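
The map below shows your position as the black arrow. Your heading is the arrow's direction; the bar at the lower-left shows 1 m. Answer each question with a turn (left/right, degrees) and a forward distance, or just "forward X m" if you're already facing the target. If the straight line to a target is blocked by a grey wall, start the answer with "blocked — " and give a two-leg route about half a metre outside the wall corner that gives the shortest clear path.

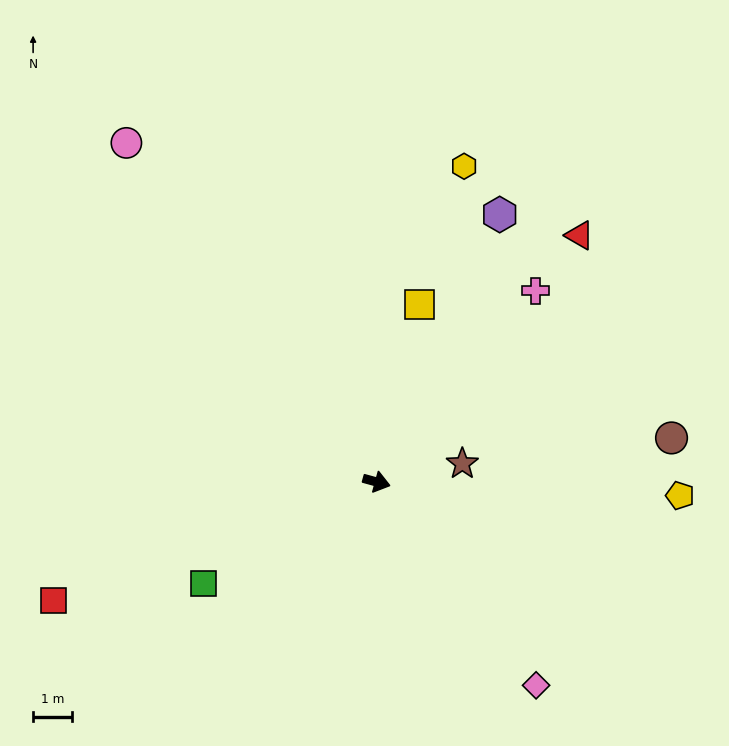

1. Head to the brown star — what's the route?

turn left 27°, forward 2.2 m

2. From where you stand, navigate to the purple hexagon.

turn left 81°, forward 7.5 m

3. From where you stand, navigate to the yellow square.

turn left 92°, forward 4.7 m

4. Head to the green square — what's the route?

turn right 134°, forward 5.2 m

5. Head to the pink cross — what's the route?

turn left 66°, forward 6.4 m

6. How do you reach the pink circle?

turn left 142°, forward 10.8 m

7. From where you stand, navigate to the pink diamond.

turn right 37°, forward 6.6 m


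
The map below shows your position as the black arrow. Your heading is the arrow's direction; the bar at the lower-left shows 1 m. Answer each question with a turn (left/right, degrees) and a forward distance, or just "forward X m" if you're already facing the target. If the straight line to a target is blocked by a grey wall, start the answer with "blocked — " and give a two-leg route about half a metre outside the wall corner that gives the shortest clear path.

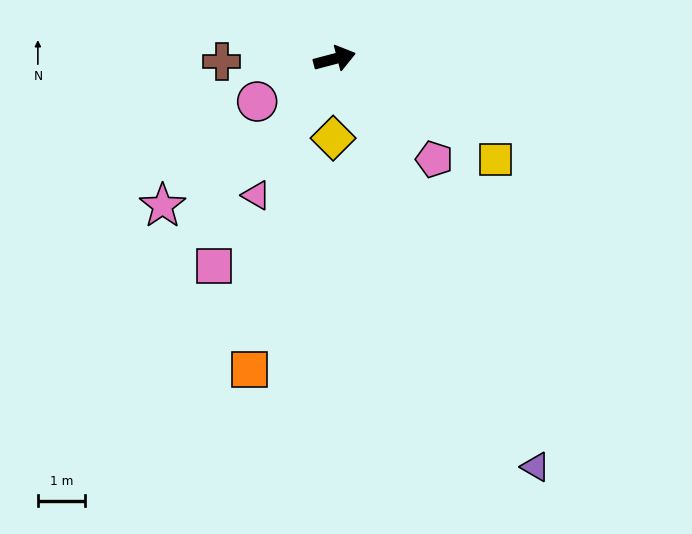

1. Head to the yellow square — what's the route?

turn right 47°, forward 4.0 m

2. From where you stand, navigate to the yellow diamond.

turn right 106°, forward 1.7 m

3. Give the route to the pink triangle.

turn right 135°, forward 3.4 m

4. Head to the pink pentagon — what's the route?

turn right 60°, forward 3.0 m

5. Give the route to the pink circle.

turn right 166°, forward 1.9 m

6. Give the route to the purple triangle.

turn right 79°, forward 9.7 m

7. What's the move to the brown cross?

turn left 167°, forward 2.4 m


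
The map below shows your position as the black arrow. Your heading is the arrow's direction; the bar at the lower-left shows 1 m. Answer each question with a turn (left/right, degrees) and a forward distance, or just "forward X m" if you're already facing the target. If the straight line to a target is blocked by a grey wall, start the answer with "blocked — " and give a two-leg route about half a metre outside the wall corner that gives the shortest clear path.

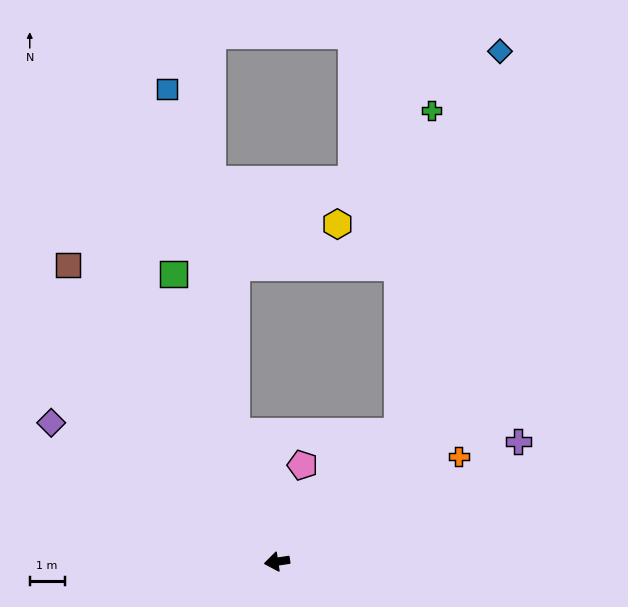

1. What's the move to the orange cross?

turn right 158°, forward 6.0 m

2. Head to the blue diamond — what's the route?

blocked — turn right 142°, forward 5.1 m, then turn left 28°, forward 11.3 m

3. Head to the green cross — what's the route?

blocked — turn right 142°, forward 5.1 m, then turn left 38°, forward 9.3 m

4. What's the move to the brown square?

turn right 63°, forward 10.4 m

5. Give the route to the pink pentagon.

turn right 113°, forward 2.9 m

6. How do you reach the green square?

turn right 79°, forward 8.8 m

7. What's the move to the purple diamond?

turn right 40°, forward 7.6 m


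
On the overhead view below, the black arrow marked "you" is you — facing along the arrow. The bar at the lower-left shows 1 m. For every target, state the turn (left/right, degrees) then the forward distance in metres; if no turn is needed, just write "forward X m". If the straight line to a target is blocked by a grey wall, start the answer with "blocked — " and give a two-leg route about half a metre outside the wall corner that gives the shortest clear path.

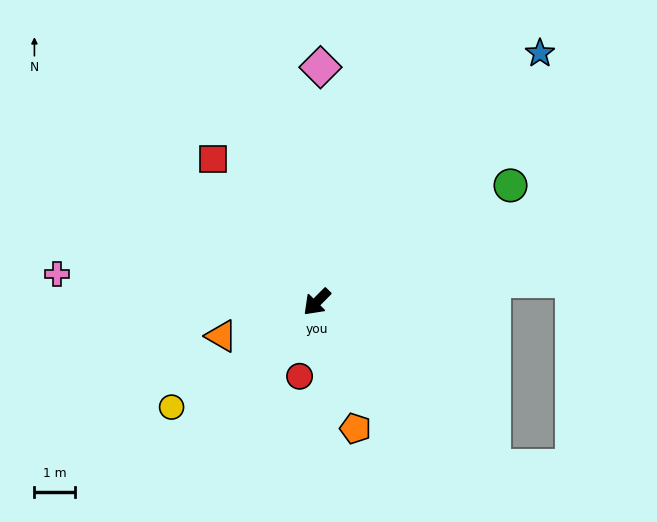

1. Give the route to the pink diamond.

turn right 136°, forward 5.7 m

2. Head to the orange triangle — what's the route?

turn right 26°, forward 2.5 m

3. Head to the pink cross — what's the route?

turn right 51°, forward 6.4 m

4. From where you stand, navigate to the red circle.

turn left 32°, forward 1.9 m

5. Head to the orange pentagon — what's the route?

turn left 62°, forward 3.2 m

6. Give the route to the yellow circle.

turn right 9°, forward 4.4 m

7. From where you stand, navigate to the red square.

turn right 99°, forward 4.3 m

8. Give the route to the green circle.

turn left 166°, forward 5.5 m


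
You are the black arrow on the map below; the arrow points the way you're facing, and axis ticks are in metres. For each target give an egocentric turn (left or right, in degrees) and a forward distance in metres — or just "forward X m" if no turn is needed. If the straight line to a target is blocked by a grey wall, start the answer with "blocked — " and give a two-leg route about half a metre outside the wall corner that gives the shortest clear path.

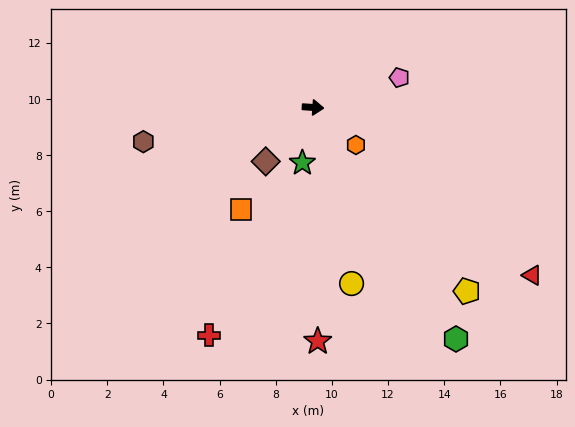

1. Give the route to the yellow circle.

turn right 74°, forward 6.4 m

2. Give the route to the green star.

turn right 97°, forward 2.0 m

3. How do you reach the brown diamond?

turn right 127°, forward 2.6 m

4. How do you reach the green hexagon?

turn right 55°, forward 9.7 m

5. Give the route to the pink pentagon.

turn left 23°, forward 3.3 m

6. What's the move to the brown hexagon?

turn right 165°, forward 6.2 m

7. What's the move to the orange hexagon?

turn right 37°, forward 2.0 m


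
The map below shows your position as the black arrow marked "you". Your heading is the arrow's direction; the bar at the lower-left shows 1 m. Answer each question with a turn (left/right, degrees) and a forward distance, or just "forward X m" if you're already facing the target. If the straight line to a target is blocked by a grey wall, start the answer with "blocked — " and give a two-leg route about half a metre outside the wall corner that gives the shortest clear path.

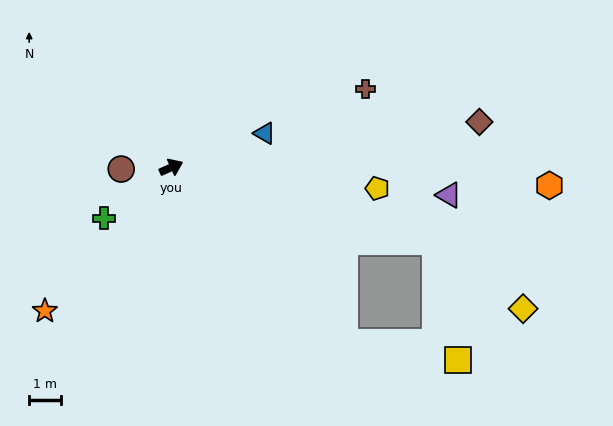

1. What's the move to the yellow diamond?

blocked — turn right 40°, forward 8.6 m, then turn right 22°, forward 3.5 m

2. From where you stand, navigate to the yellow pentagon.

turn right 30°, forward 6.5 m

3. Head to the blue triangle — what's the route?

turn right 4°, forward 3.1 m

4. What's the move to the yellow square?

blocked — turn right 70°, forward 7.7 m, then turn left 37°, forward 3.6 m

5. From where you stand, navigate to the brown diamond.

turn right 16°, forward 9.7 m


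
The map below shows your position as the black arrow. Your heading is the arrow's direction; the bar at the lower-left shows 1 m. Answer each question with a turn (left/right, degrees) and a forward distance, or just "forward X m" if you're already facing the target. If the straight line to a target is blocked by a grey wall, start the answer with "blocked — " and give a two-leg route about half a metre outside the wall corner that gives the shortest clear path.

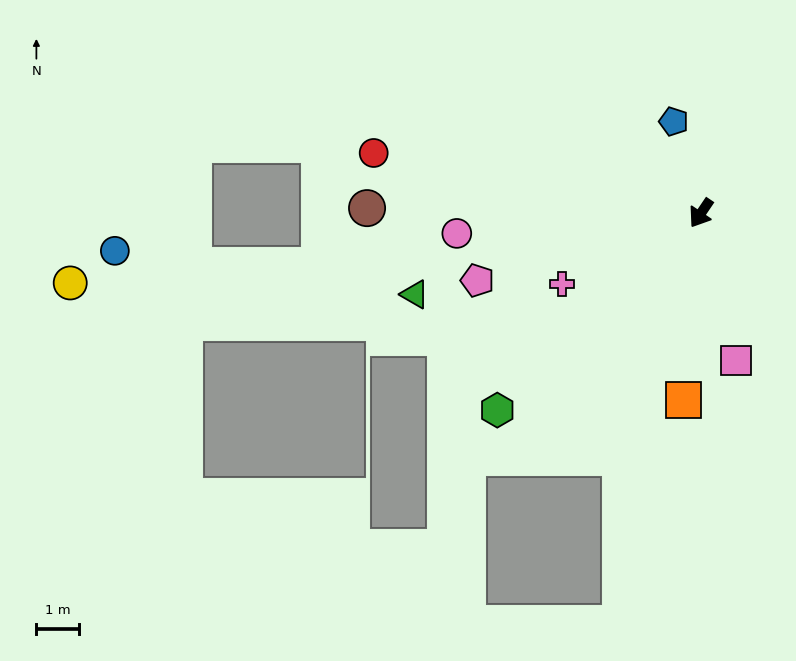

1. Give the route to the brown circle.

turn right 57°, forward 7.8 m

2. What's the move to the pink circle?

turn right 51°, forward 5.7 m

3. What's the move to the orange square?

turn left 29°, forward 4.4 m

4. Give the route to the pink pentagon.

turn right 39°, forward 5.4 m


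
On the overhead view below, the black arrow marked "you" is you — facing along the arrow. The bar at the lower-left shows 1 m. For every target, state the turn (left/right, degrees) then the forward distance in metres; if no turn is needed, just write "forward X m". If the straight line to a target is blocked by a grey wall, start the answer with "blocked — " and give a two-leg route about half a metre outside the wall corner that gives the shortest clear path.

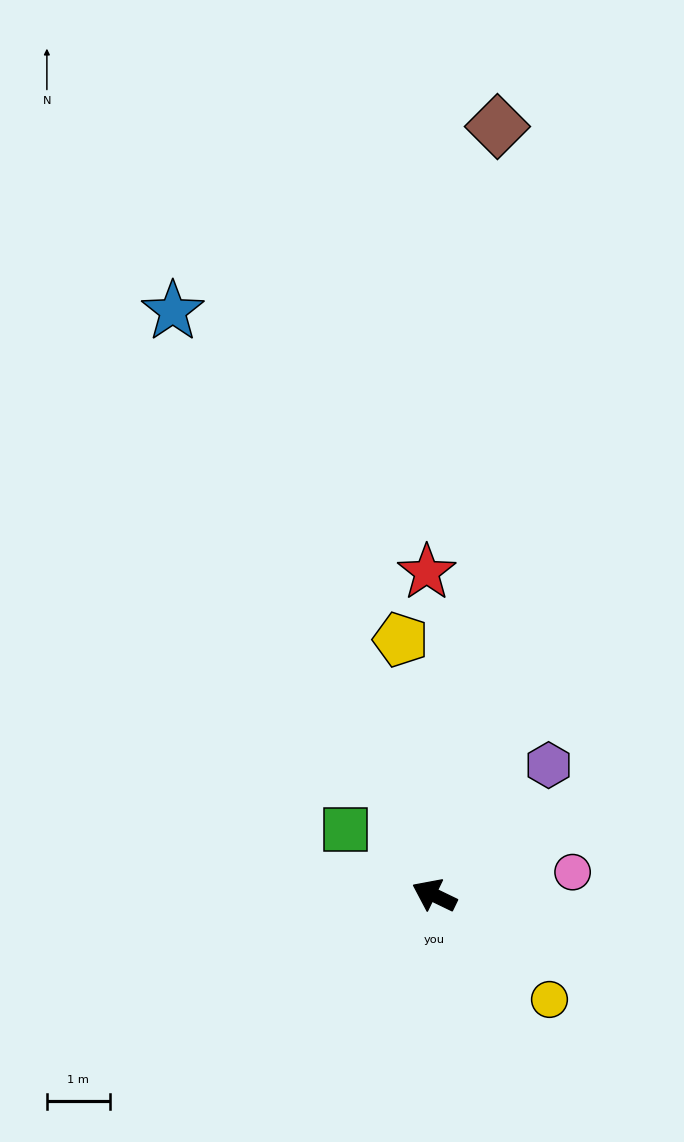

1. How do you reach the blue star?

turn right 40°, forward 10.2 m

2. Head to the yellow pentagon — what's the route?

turn right 57°, forward 4.1 m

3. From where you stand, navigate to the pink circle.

turn right 145°, forward 2.2 m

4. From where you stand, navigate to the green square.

turn right 11°, forward 1.8 m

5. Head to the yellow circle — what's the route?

turn left 164°, forward 2.5 m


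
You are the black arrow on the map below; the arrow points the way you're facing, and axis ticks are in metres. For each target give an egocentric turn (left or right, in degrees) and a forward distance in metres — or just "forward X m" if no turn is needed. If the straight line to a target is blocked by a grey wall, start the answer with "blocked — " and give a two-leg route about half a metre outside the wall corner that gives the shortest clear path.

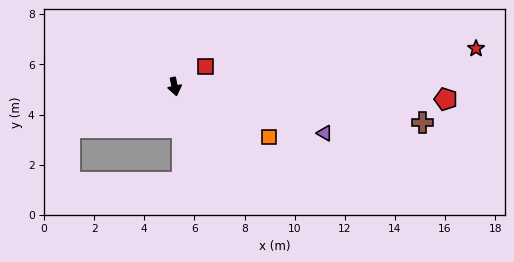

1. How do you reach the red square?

turn left 112°, forward 1.5 m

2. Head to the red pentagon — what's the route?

turn left 76°, forward 10.8 m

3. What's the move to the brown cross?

turn left 70°, forward 10.0 m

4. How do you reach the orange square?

turn left 50°, forward 4.3 m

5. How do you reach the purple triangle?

turn left 61°, forward 6.3 m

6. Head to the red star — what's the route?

turn left 85°, forward 12.1 m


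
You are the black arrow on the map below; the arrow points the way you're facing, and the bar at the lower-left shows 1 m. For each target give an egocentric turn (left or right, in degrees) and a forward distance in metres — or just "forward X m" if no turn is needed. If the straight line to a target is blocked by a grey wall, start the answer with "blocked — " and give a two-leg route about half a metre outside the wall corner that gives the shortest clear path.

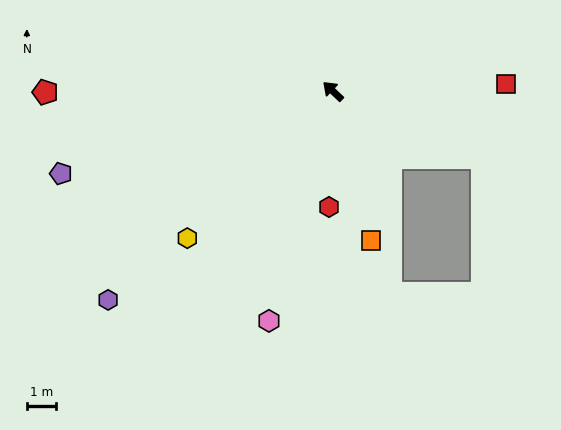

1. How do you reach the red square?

turn right 134°, forward 6.0 m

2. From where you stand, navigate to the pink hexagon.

turn left 118°, forward 8.3 m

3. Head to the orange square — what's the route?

turn left 148°, forward 5.4 m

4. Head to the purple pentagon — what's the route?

turn left 60°, forward 9.9 m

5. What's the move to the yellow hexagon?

turn left 89°, forward 7.2 m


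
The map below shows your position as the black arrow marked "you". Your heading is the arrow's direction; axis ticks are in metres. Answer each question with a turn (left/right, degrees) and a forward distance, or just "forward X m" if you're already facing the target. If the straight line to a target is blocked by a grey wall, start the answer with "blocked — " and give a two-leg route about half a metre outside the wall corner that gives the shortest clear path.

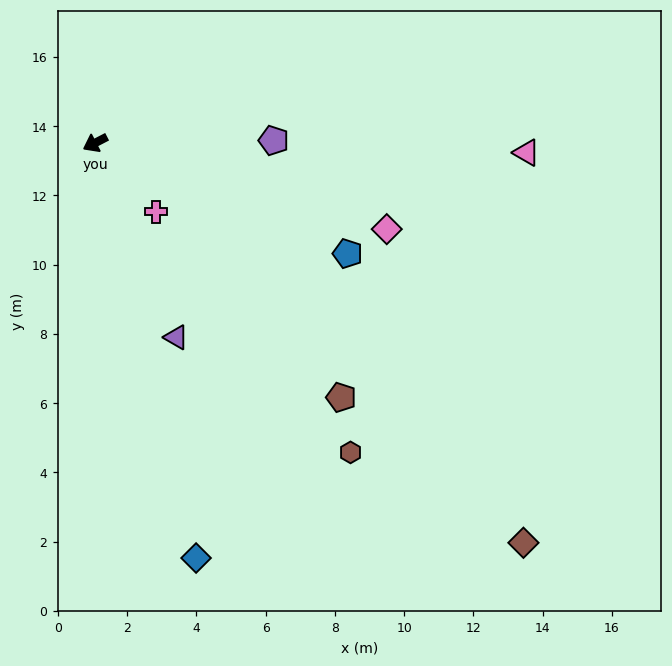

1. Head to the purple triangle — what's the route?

turn left 85°, forward 6.1 m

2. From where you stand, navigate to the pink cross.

turn left 104°, forward 2.7 m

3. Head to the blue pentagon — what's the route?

turn left 129°, forward 8.0 m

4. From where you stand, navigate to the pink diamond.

turn left 136°, forward 8.8 m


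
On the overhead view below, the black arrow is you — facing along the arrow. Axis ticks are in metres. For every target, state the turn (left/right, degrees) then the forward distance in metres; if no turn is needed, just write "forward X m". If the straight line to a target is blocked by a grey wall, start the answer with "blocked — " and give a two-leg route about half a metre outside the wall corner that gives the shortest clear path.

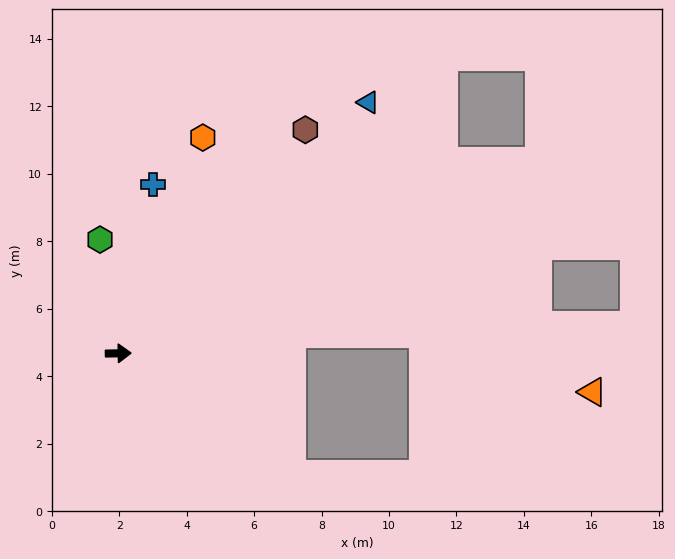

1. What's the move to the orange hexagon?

turn left 67°, forward 6.9 m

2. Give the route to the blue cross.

turn left 77°, forward 5.1 m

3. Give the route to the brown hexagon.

turn left 49°, forward 8.6 m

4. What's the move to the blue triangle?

turn left 44°, forward 10.5 m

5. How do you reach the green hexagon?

turn left 98°, forward 3.4 m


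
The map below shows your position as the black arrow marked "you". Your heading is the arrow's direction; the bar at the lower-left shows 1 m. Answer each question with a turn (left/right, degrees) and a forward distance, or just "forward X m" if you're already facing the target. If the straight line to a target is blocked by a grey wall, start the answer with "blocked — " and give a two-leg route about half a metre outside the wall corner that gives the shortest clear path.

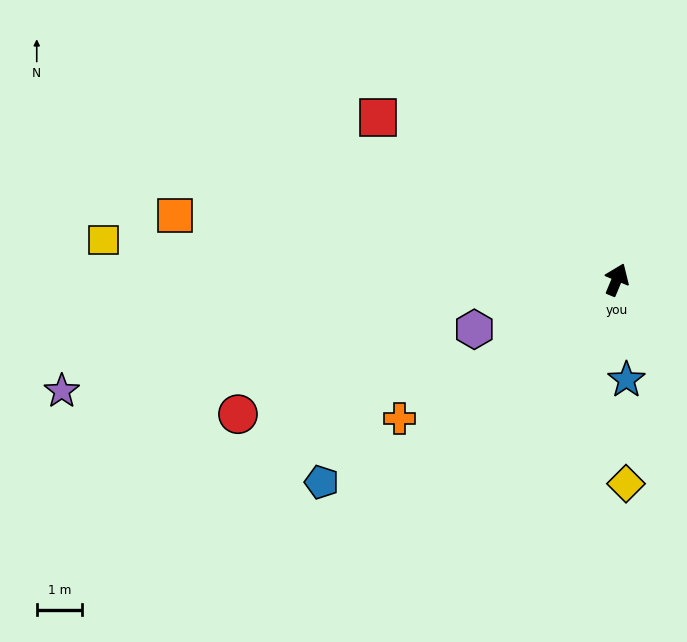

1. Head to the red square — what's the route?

turn left 79°, forward 6.4 m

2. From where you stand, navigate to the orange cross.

turn left 145°, forward 5.7 m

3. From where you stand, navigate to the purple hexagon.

turn left 132°, forward 3.3 m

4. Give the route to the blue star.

turn right 152°, forward 2.2 m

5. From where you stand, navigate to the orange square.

turn left 104°, forward 9.9 m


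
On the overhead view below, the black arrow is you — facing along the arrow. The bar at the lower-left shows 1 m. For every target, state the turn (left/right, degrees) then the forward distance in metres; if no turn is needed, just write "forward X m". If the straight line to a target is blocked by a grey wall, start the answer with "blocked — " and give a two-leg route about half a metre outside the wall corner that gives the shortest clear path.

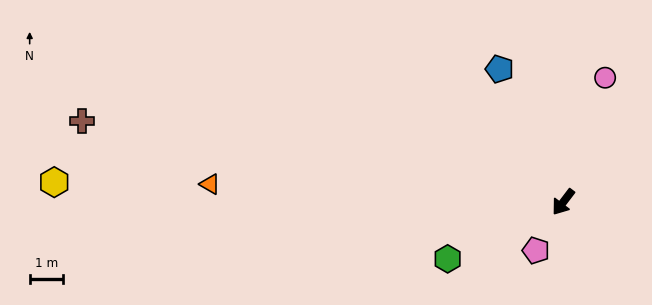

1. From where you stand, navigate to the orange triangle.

turn right 56°, forward 10.6 m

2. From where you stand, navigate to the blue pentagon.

turn right 117°, forward 4.4 m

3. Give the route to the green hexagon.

turn right 27°, forward 3.9 m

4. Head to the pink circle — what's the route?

turn right 161°, forward 3.9 m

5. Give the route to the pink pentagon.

turn left 8°, forward 1.7 m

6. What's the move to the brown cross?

turn right 62°, forward 14.6 m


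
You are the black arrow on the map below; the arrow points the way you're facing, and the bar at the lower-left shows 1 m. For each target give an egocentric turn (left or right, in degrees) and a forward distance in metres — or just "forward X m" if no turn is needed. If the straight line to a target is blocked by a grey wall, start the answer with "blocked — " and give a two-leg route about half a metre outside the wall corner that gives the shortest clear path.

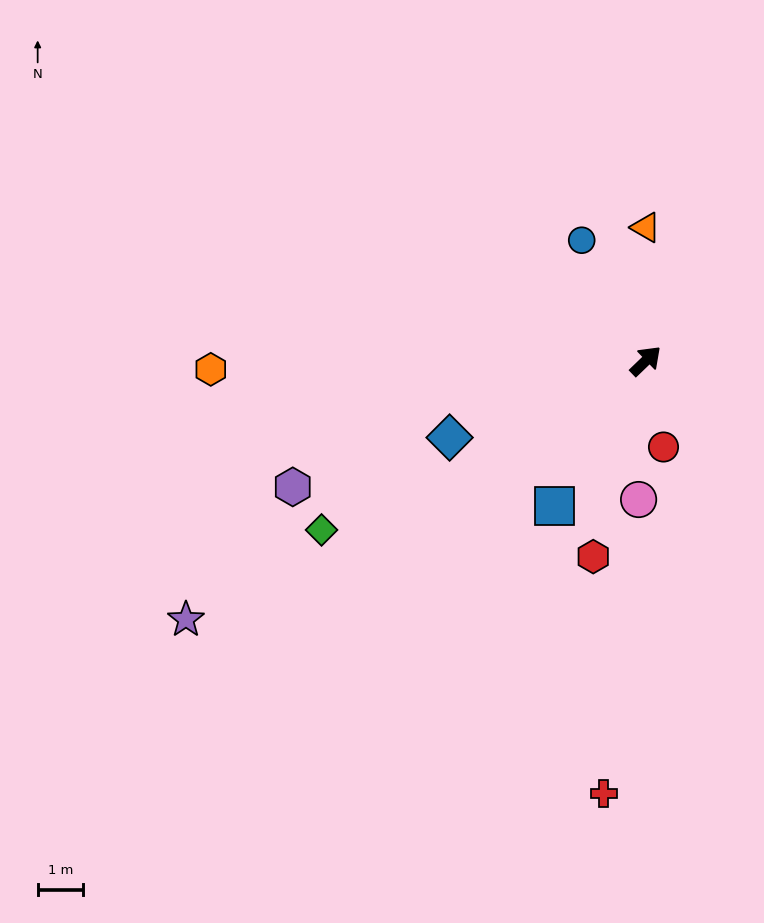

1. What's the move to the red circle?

turn right 122°, forward 1.9 m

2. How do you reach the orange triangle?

turn left 46°, forward 2.9 m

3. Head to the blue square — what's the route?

turn right 166°, forward 3.8 m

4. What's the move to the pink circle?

turn right 137°, forward 3.1 m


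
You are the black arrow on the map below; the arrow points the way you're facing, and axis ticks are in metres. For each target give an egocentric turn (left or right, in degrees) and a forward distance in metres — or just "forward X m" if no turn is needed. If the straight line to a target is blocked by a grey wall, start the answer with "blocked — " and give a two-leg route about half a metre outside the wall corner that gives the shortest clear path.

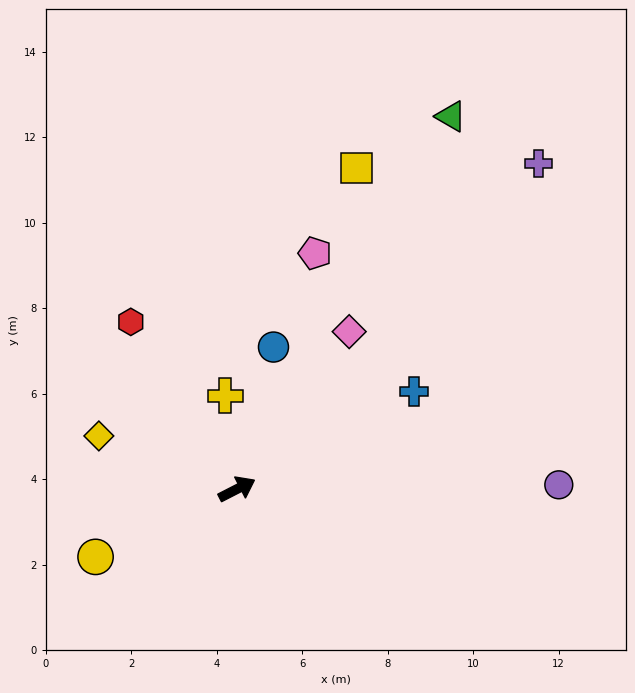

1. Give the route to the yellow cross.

turn left 70°, forward 2.2 m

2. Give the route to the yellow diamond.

turn left 132°, forward 3.5 m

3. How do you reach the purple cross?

turn left 20°, forward 10.4 m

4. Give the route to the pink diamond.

turn left 27°, forward 4.5 m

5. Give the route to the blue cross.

forward 4.7 m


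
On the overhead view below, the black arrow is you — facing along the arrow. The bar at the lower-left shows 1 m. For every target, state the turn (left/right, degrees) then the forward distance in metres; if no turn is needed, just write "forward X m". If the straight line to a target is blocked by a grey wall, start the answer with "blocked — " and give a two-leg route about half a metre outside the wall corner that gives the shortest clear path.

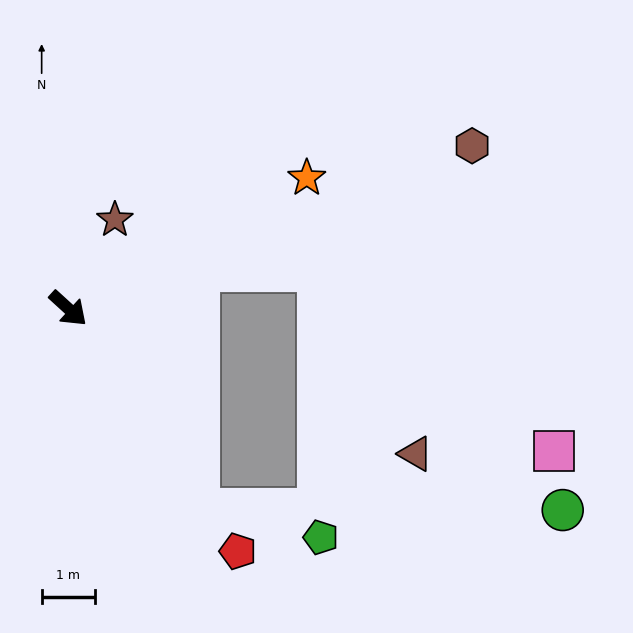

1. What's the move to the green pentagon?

blocked — turn right 15°, forward 4.5 m, then turn left 45°, forward 2.4 m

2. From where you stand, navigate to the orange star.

turn left 71°, forward 5.1 m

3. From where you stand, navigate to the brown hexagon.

turn left 64°, forward 8.2 m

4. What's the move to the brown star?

turn left 105°, forward 1.9 m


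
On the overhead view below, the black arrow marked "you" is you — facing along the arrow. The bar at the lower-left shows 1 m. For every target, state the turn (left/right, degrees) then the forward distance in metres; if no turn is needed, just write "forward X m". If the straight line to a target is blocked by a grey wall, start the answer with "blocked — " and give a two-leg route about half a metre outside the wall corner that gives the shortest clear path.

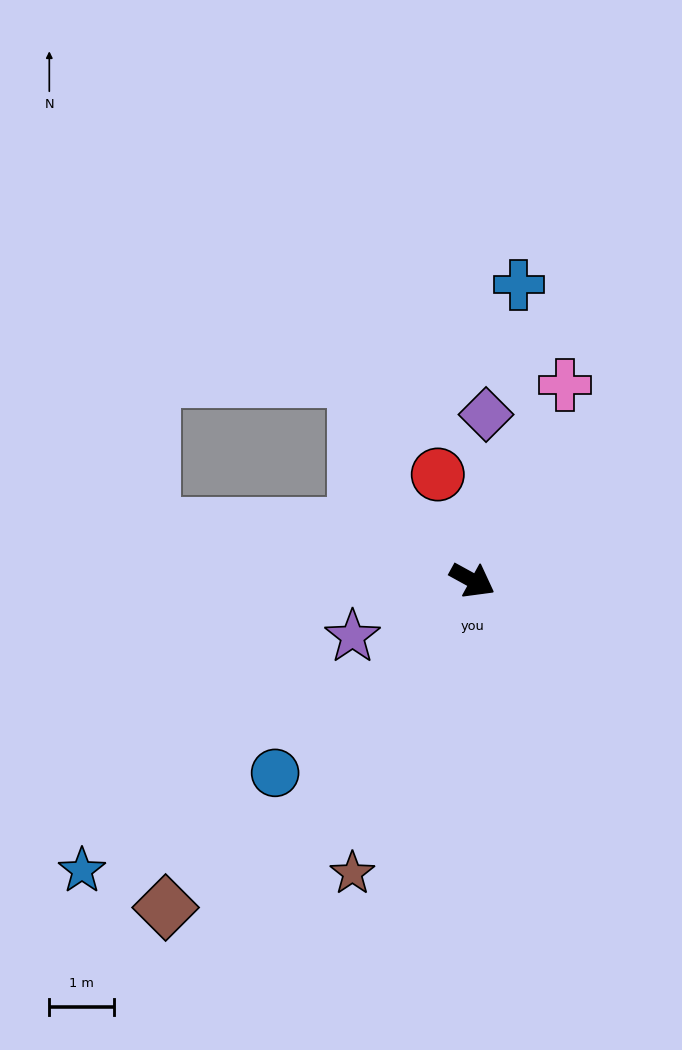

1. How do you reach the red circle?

turn left 137°, forward 1.7 m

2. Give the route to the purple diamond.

turn left 114°, forward 2.6 m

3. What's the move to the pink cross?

turn left 94°, forward 3.3 m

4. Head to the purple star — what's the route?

turn right 126°, forward 2.0 m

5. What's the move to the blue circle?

turn right 107°, forward 4.2 m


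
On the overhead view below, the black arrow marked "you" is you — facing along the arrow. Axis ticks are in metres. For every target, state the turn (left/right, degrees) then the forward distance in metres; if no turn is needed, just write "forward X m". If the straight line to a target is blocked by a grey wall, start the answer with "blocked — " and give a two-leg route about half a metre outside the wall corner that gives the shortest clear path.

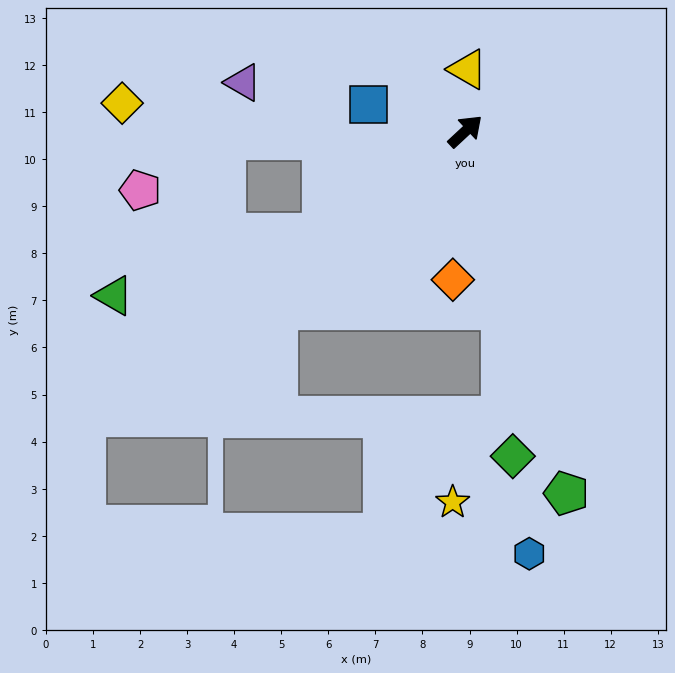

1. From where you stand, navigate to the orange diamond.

turn right 138°, forward 3.2 m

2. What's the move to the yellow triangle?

turn left 45°, forward 1.3 m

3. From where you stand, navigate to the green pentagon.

turn right 117°, forward 8.0 m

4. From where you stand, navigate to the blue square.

turn left 122°, forward 2.1 m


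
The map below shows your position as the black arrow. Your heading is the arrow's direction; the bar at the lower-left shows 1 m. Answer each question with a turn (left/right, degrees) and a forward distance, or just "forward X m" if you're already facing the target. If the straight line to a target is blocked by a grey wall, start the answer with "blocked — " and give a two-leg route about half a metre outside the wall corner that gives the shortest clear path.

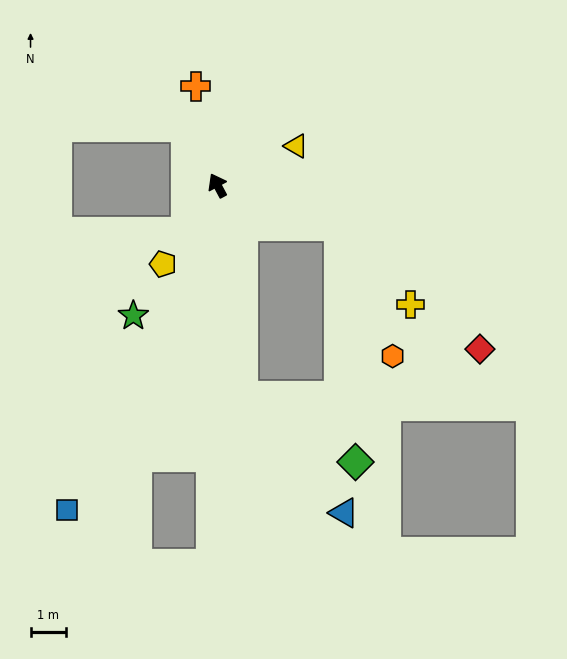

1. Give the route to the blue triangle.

blocked — turn left 159°, forward 6.0 m, then turn left 34°, forward 4.3 m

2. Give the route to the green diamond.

blocked — turn left 159°, forward 6.0 m, then turn left 53°, forward 3.7 m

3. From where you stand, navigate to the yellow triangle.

turn right 92°, forward 2.5 m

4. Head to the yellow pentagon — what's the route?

turn left 117°, forward 2.7 m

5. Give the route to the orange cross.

turn right 16°, forward 2.9 m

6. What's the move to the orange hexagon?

blocked — turn right 137°, forward 3.6 m, then turn right 49°, forward 4.0 m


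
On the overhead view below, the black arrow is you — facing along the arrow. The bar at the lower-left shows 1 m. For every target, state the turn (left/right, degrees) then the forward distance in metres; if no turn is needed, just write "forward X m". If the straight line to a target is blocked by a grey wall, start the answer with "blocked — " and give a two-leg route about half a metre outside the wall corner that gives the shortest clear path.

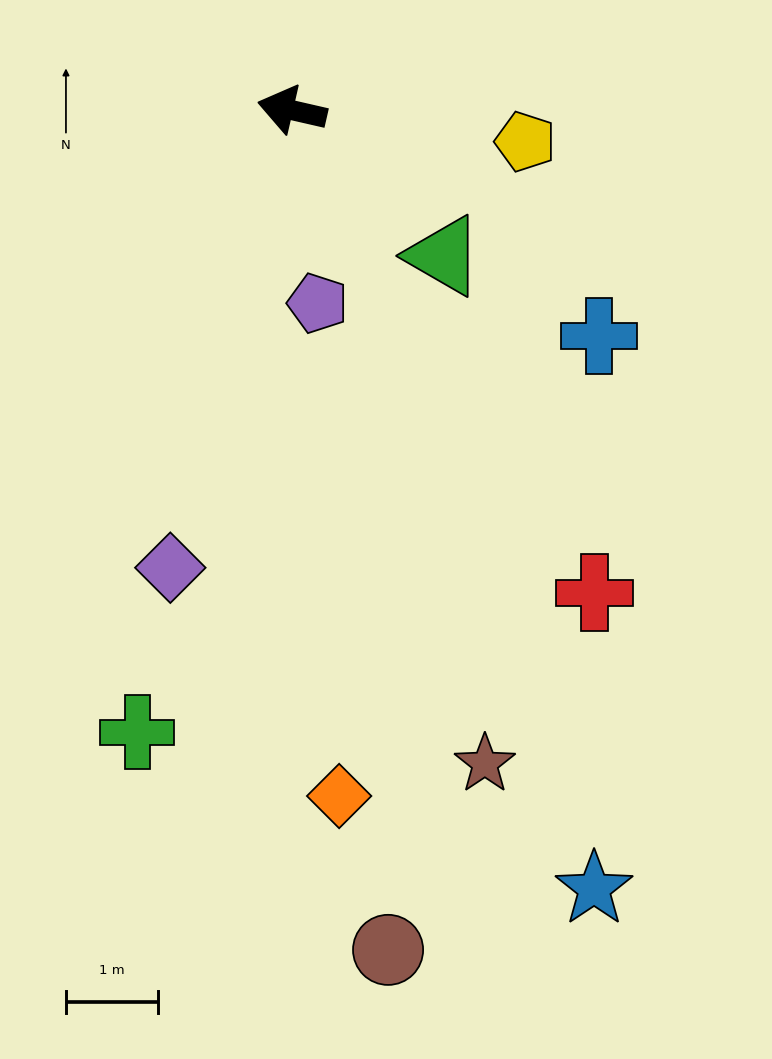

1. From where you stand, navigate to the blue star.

turn left 124°, forward 9.0 m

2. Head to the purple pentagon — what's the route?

turn left 110°, forward 2.1 m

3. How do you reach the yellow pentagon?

turn right 175°, forward 2.5 m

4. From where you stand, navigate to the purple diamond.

turn left 88°, forward 5.1 m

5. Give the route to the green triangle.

turn left 149°, forward 2.3 m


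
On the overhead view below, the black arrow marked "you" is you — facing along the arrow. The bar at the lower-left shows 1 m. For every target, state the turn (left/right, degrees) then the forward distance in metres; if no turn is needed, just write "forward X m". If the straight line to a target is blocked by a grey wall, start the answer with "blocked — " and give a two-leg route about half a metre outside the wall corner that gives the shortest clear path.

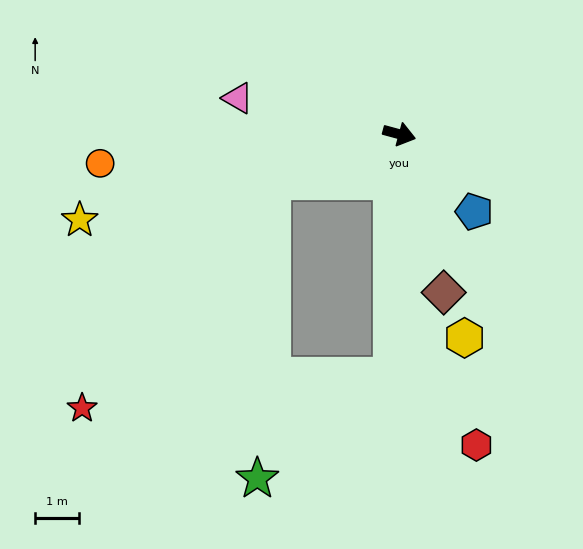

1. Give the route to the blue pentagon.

turn right 31°, forward 2.5 m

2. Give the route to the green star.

blocked — turn right 77°, forward 5.6 m, then turn right 50°, forward 3.9 m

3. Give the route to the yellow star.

turn right 150°, forward 7.6 m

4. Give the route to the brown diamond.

turn right 59°, forward 3.8 m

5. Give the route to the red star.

blocked — turn right 144°, forward 3.1 m, then turn left 29°, forward 6.8 m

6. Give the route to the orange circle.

turn right 159°, forward 6.9 m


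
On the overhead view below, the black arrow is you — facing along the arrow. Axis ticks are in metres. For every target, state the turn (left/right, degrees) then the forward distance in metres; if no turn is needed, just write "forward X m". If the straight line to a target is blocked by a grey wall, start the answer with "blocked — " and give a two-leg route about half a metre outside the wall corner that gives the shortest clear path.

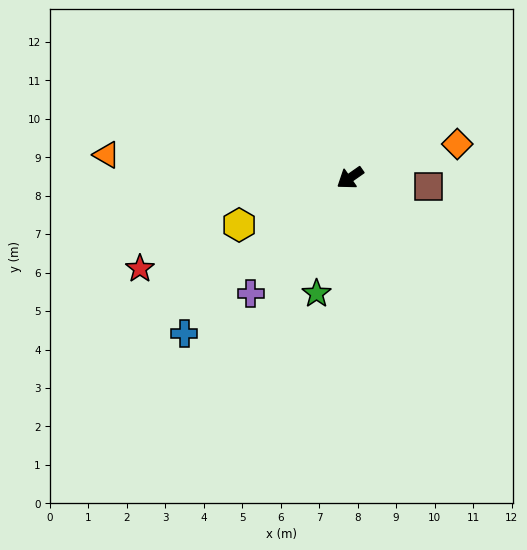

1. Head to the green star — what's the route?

turn left 39°, forward 3.1 m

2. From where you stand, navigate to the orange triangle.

turn right 40°, forward 6.4 m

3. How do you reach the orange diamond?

turn left 163°, forward 2.9 m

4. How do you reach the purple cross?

turn left 14°, forward 4.0 m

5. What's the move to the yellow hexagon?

turn right 12°, forward 3.1 m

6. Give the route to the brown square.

turn left 139°, forward 2.1 m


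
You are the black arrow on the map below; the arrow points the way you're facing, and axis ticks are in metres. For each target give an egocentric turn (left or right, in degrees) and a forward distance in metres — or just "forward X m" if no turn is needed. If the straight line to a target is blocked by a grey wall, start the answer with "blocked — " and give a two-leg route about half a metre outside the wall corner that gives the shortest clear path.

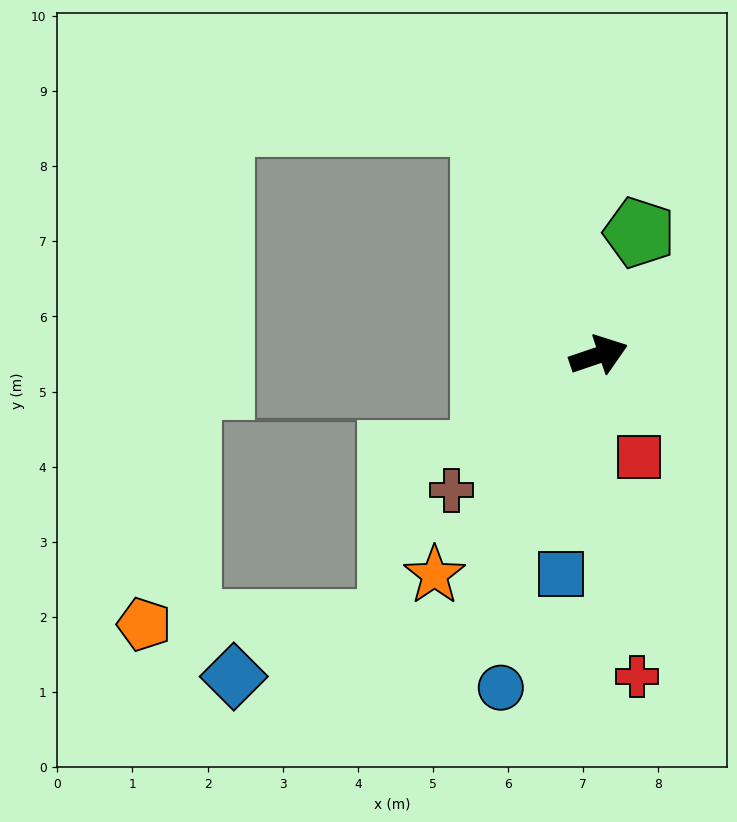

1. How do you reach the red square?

turn right 87°, forward 1.5 m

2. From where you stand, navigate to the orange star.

turn right 145°, forward 3.7 m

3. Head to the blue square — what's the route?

turn right 118°, forward 3.0 m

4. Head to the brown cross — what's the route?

turn right 156°, forward 2.7 m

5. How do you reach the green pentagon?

turn left 53°, forward 1.7 m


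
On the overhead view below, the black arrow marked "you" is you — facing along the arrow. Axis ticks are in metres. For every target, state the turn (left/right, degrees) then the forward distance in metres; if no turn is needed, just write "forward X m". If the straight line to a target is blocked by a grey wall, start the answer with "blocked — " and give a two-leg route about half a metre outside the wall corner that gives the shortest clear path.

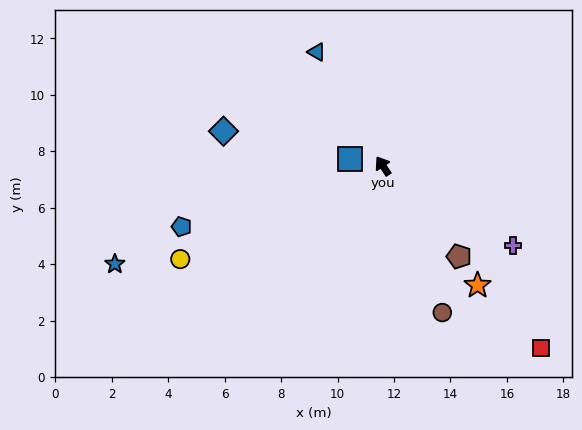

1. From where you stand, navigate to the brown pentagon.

turn right 173°, forward 4.2 m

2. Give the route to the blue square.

turn left 44°, forward 1.2 m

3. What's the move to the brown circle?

turn left 169°, forward 5.6 m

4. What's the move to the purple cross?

turn right 155°, forward 5.4 m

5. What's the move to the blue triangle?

turn right 3°, forward 4.7 m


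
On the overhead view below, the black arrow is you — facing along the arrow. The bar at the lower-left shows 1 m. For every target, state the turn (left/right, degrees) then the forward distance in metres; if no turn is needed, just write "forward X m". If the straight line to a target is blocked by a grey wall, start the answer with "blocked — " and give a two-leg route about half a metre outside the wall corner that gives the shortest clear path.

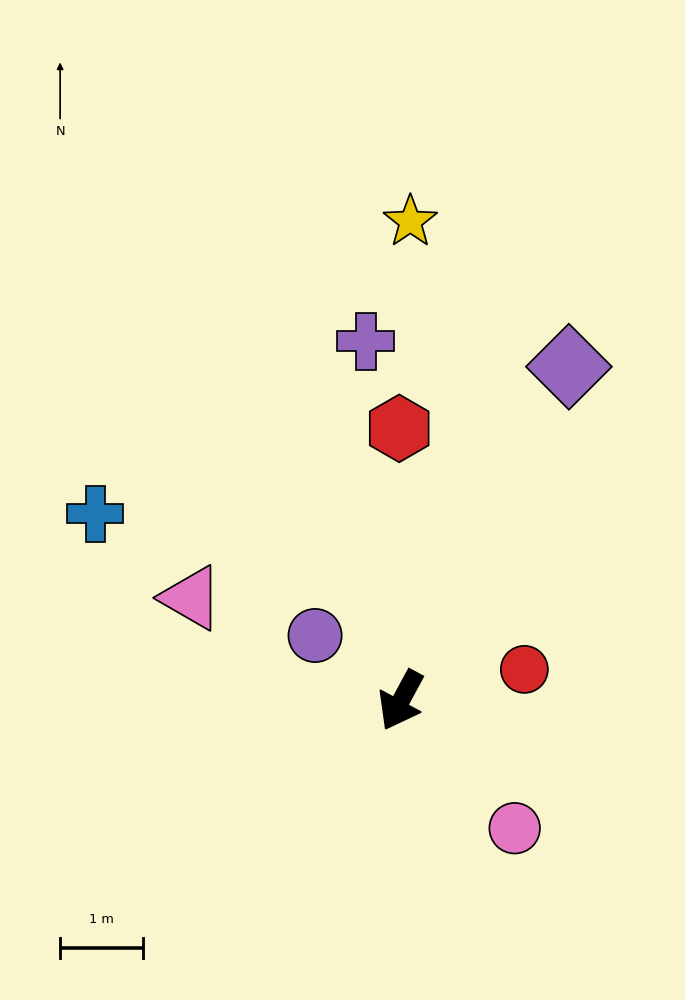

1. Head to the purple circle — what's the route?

turn right 99°, forward 1.3 m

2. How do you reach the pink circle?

turn left 70°, forward 2.1 m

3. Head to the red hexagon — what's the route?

turn right 151°, forward 3.3 m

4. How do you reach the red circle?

turn left 133°, forward 1.5 m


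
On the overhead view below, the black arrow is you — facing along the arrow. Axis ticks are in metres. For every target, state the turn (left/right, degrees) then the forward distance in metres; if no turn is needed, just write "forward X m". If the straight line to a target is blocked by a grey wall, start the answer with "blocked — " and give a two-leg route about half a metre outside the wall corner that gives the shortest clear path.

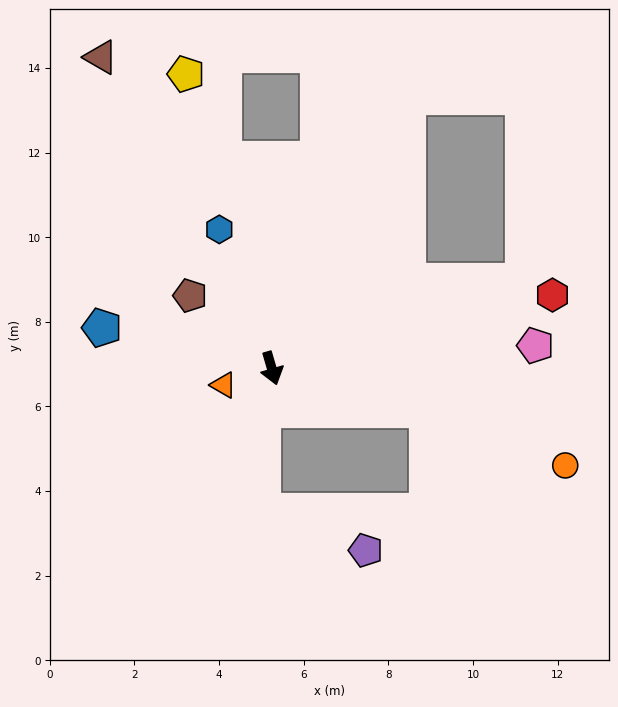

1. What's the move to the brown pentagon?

turn right 148°, forward 2.6 m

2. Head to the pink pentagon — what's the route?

turn left 79°, forward 6.3 m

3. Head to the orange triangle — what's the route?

turn right 87°, forward 1.2 m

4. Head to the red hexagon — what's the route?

turn left 88°, forward 6.9 m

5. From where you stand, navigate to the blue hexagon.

turn right 176°, forward 3.5 m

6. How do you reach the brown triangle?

turn right 167°, forward 8.4 m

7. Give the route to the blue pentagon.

turn right 120°, forward 4.1 m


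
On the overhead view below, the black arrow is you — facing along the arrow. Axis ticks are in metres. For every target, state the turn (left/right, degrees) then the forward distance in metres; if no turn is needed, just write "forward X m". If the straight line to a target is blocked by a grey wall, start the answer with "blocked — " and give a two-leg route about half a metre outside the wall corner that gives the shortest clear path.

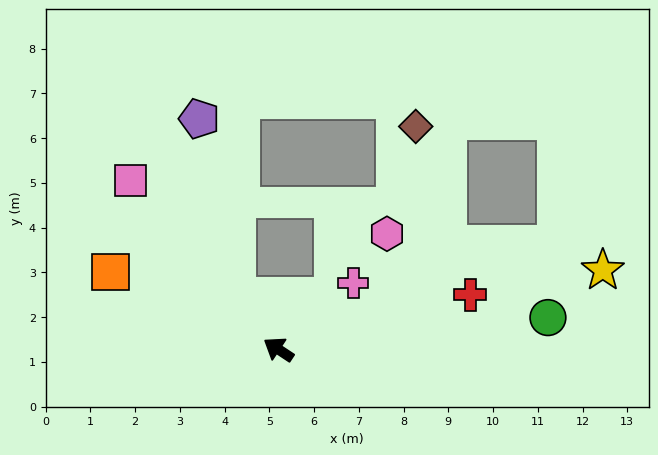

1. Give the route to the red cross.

turn right 131°, forward 4.5 m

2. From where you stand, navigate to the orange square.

turn left 9°, forward 4.1 m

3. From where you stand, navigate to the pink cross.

turn right 105°, forward 2.2 m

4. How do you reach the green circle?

turn right 140°, forward 6.1 m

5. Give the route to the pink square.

turn right 15°, forward 5.0 m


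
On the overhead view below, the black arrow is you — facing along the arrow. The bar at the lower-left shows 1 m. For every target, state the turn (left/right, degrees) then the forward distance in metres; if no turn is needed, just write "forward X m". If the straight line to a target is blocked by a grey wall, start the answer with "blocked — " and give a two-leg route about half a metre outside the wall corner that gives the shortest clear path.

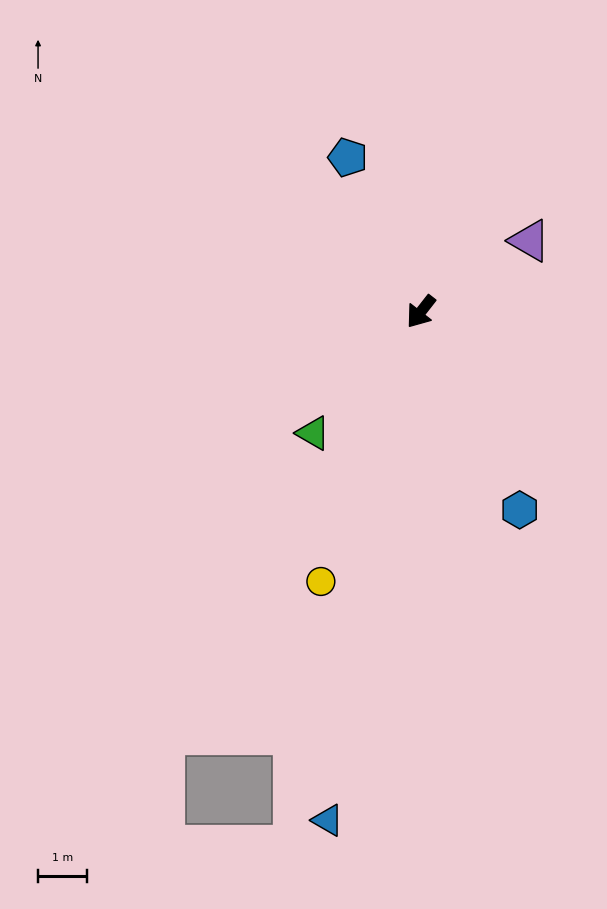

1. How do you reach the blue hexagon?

turn left 65°, forward 4.5 m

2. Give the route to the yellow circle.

turn left 18°, forward 5.9 m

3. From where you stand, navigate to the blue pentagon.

turn right 117°, forward 3.5 m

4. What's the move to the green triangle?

turn right 4°, forward 3.3 m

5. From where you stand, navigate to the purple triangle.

turn left 161°, forward 2.7 m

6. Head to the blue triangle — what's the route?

turn left 28°, forward 10.6 m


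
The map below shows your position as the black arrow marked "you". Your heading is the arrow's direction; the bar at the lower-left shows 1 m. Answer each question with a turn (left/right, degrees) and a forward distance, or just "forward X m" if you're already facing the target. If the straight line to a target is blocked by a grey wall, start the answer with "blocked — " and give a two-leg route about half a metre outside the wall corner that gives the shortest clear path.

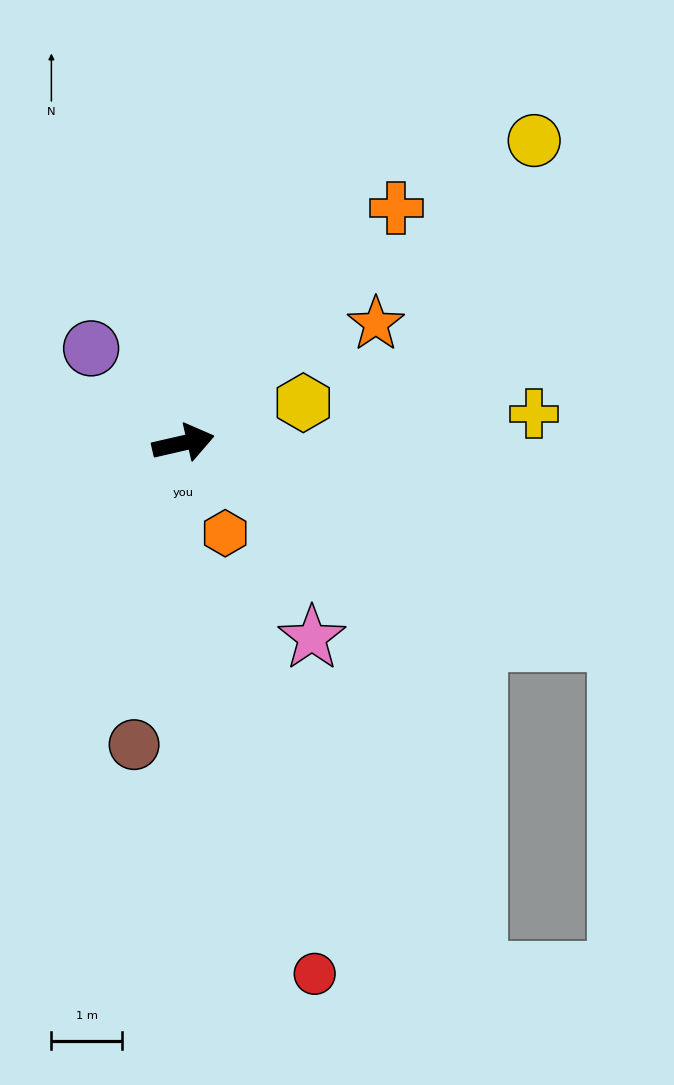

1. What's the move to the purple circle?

turn left 121°, forward 1.9 m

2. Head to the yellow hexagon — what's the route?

turn left 6°, forward 1.8 m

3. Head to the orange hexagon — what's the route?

turn right 78°, forward 1.4 m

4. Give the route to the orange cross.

turn left 35°, forward 4.5 m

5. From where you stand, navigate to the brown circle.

turn right 112°, forward 4.3 m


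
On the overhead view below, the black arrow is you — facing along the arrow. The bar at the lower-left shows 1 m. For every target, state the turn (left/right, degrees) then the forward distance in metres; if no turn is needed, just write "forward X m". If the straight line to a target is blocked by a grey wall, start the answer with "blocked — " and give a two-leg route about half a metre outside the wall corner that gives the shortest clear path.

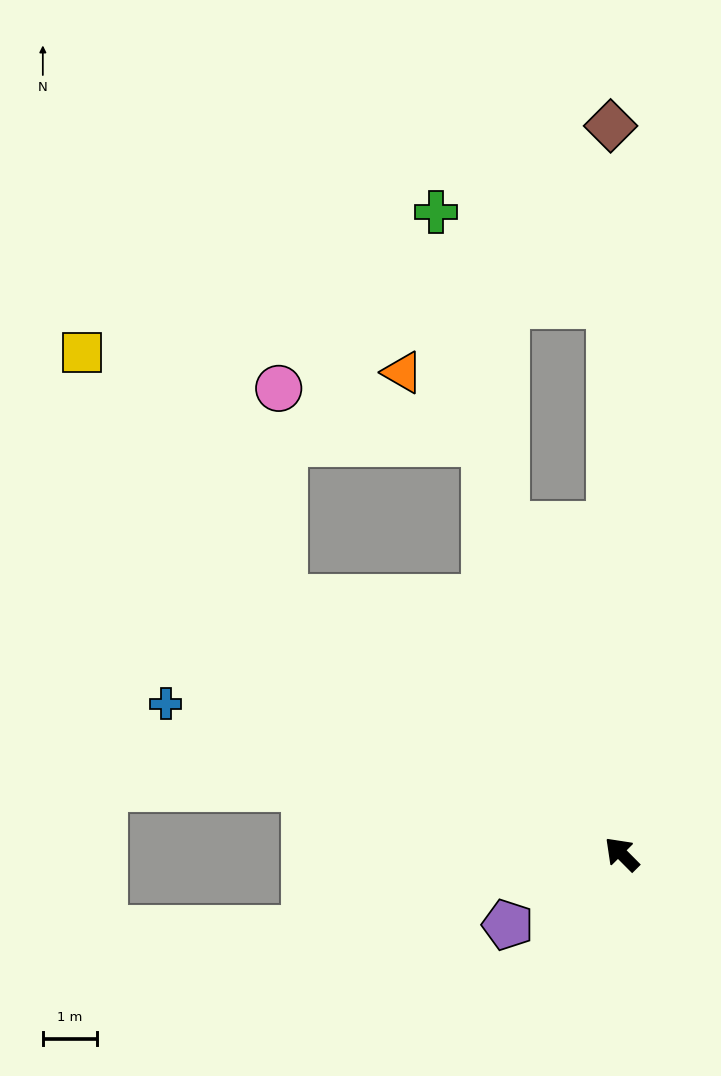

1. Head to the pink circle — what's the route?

blocked — turn left 8°, forward 7.9 m, then turn right 51°, forward 3.9 m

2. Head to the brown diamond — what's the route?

turn right 44°, forward 13.5 m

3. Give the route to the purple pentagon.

turn left 77°, forward 2.5 m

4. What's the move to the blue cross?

turn left 27°, forward 8.9 m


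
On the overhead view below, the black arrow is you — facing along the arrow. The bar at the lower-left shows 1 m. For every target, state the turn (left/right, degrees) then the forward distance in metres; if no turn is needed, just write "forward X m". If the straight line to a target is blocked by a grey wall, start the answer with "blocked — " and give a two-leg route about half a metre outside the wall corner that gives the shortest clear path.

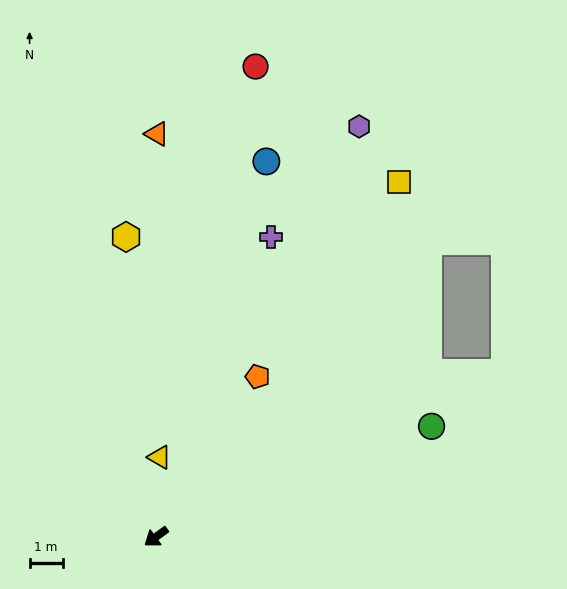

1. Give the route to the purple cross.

turn right 147°, forward 9.7 m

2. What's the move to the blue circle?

turn right 143°, forward 11.8 m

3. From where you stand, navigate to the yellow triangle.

turn right 129°, forward 2.4 m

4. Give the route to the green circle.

turn left 166°, forward 9.0 m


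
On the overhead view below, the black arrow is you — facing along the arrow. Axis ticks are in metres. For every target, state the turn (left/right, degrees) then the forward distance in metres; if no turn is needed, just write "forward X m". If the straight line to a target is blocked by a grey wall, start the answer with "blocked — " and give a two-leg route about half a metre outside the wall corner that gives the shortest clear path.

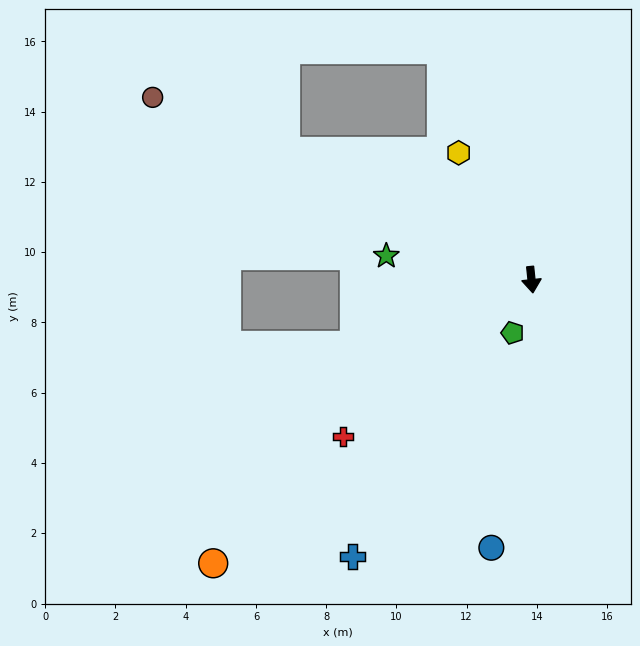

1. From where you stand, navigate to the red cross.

turn right 56°, forward 7.0 m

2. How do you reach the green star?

turn right 105°, forward 4.2 m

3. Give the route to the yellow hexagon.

turn right 156°, forward 4.2 m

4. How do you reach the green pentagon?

turn right 26°, forward 1.6 m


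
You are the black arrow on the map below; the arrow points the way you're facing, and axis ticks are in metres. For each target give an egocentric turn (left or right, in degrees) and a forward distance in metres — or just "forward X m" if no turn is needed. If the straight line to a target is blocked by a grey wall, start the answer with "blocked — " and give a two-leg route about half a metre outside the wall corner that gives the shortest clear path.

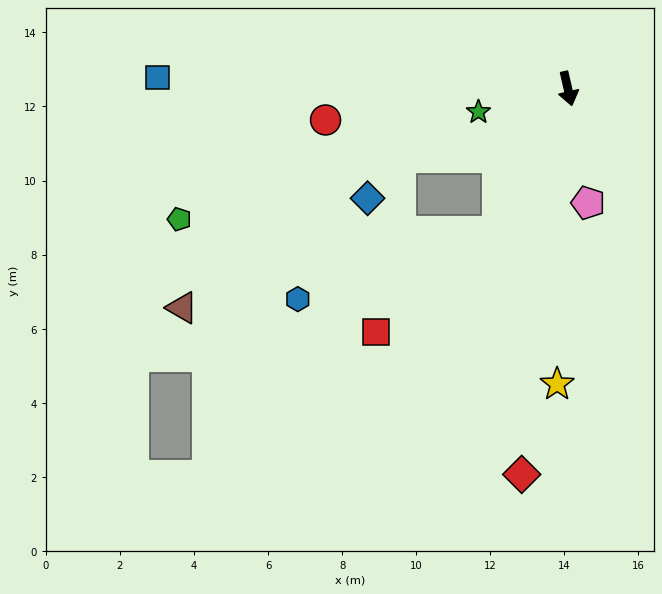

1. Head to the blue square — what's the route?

turn right 105°, forward 11.1 m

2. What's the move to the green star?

turn right 88°, forward 2.5 m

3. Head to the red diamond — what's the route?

turn right 20°, forward 10.5 m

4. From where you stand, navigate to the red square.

blocked — turn right 39°, forward 4.3 m, then turn right 24°, forward 4.3 m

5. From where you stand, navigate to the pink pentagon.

turn right 3°, forward 3.1 m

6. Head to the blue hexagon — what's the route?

blocked — turn right 39°, forward 4.3 m, then turn right 45°, forward 5.7 m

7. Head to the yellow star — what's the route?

turn right 15°, forward 8.0 m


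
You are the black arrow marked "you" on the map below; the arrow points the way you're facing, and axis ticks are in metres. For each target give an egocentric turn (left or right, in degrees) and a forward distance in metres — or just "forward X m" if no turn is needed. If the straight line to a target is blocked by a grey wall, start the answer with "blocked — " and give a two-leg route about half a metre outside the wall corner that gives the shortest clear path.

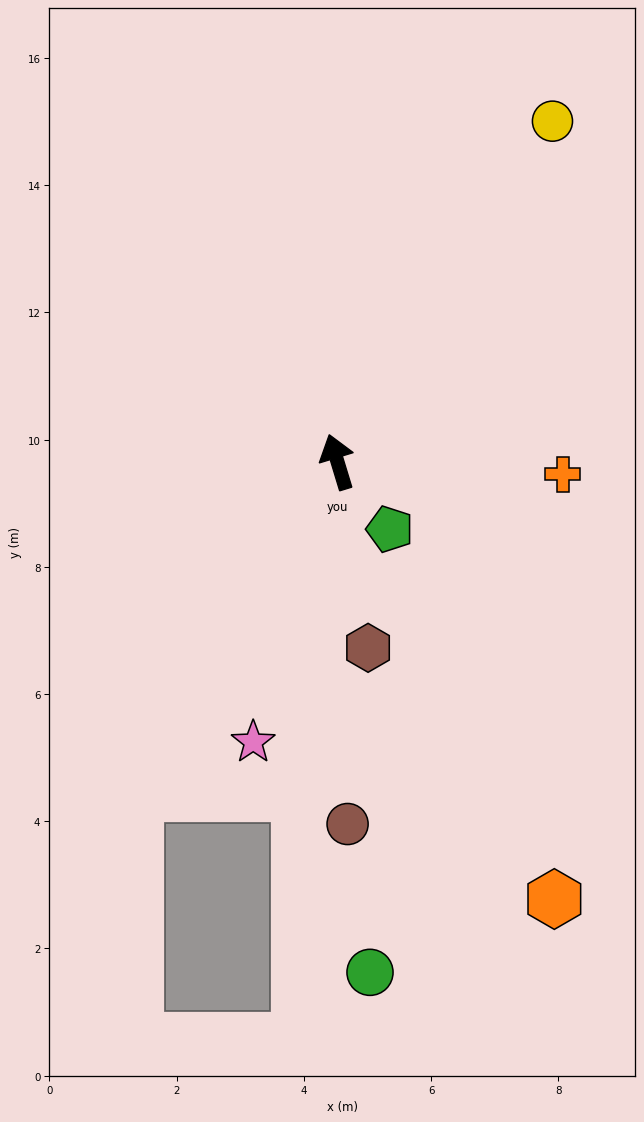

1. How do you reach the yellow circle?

turn right 49°, forward 6.3 m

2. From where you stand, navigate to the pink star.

turn left 146°, forward 4.6 m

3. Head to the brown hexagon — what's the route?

turn left 172°, forward 3.0 m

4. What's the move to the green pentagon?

turn right 159°, forward 1.3 m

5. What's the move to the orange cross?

turn right 110°, forward 3.5 m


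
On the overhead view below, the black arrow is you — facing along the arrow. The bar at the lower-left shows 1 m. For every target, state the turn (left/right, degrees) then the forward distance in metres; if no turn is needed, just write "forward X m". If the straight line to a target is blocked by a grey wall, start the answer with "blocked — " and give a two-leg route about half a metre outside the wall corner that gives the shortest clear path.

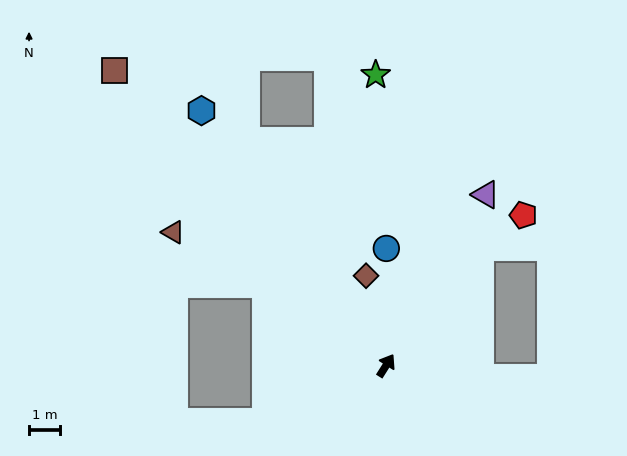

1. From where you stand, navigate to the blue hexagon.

turn left 68°, forward 10.2 m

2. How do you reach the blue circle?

turn left 32°, forward 3.8 m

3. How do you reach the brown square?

turn left 75°, forward 13.0 m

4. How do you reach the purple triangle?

turn left 2°, forward 6.4 m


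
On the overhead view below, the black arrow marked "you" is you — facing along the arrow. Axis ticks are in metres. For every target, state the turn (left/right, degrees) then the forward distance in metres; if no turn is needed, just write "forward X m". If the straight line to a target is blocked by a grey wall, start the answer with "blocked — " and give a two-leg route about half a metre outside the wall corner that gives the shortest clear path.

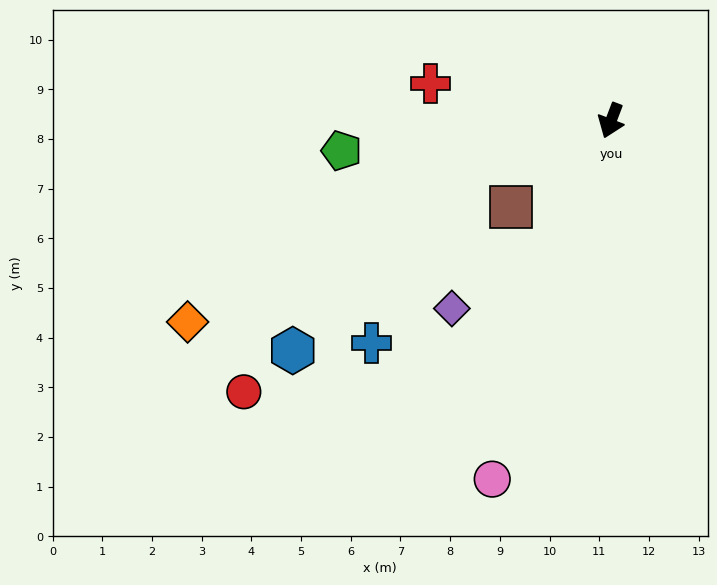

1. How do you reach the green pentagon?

turn right 63°, forward 5.5 m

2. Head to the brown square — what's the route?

turn right 28°, forward 2.7 m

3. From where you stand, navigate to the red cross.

turn right 81°, forward 3.7 m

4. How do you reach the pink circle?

turn left 3°, forward 7.6 m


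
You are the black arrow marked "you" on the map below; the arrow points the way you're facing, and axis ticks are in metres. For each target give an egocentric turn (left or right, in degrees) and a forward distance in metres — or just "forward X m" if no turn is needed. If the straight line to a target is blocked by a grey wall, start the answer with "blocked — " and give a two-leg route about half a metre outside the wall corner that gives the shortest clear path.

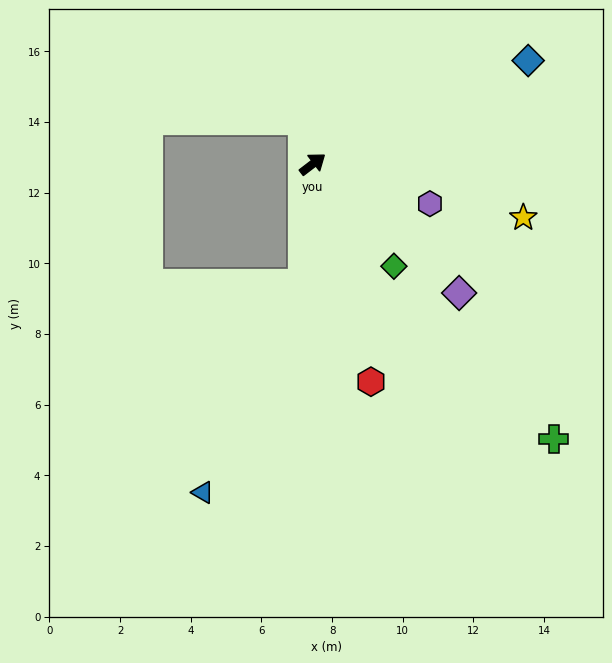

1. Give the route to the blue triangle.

blocked — turn right 132°, forward 3.4 m, then turn right 21°, forward 6.5 m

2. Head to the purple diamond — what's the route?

turn right 79°, forward 5.5 m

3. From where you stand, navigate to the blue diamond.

turn right 12°, forward 6.8 m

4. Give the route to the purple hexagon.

turn right 56°, forward 3.5 m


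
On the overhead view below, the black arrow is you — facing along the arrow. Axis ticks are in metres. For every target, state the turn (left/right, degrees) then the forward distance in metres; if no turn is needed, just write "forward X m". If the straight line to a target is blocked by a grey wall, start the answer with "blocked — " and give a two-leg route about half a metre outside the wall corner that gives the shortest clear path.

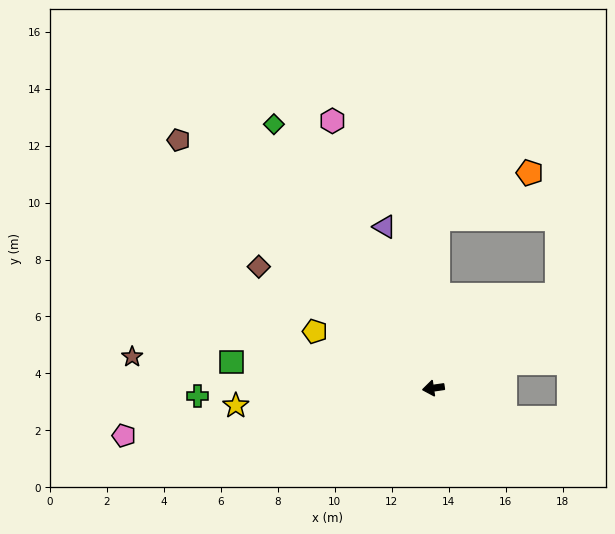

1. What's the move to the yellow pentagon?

turn right 34°, forward 4.6 m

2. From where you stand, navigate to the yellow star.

turn right 3°, forward 7.0 m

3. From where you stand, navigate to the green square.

turn right 16°, forward 7.1 m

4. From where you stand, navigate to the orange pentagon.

blocked — turn right 100°, forward 5.9 m, then turn right 61°, forward 3.6 m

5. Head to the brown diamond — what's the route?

turn right 43°, forward 7.5 m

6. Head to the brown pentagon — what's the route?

turn right 53°, forward 12.5 m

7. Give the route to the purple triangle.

turn right 81°, forward 5.9 m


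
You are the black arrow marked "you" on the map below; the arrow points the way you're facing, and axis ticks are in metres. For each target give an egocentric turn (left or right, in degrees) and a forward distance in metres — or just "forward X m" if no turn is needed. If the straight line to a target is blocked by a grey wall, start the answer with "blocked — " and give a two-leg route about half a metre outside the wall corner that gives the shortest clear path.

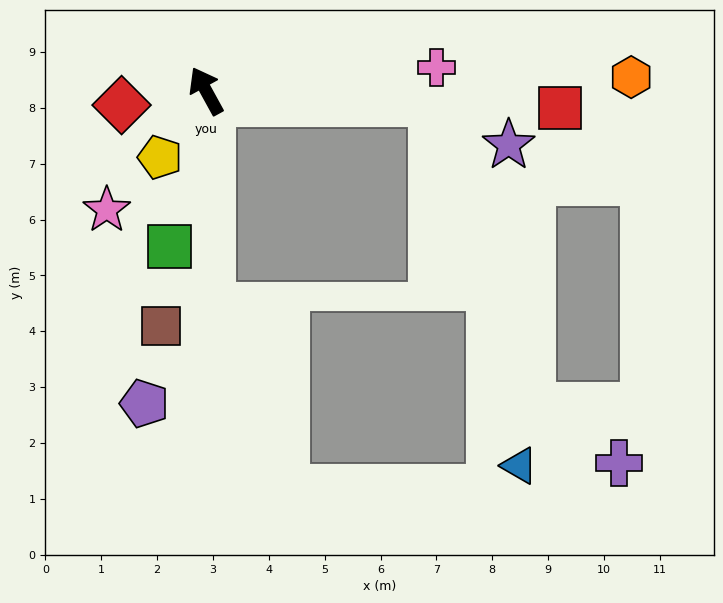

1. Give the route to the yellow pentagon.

turn left 116°, forward 1.4 m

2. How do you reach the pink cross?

turn right 113°, forward 4.1 m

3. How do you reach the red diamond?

turn left 71°, forward 1.5 m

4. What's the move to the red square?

turn right 122°, forward 6.3 m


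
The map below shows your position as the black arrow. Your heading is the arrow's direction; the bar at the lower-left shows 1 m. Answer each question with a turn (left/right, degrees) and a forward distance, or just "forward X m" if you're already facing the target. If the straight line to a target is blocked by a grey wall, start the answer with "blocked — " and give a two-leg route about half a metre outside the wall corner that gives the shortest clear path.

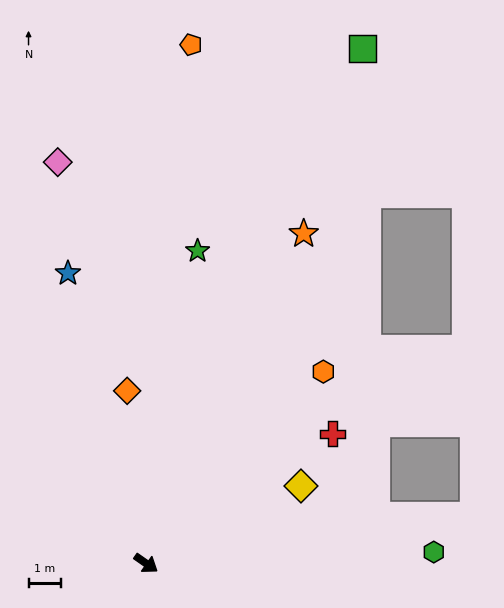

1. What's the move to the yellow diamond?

turn left 61°, forward 5.3 m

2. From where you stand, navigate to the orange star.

turn left 99°, forward 11.1 m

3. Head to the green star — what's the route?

turn left 116°, forward 9.6 m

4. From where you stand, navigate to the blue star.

turn left 140°, forward 9.1 m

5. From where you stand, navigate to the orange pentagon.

turn left 120°, forward 15.8 m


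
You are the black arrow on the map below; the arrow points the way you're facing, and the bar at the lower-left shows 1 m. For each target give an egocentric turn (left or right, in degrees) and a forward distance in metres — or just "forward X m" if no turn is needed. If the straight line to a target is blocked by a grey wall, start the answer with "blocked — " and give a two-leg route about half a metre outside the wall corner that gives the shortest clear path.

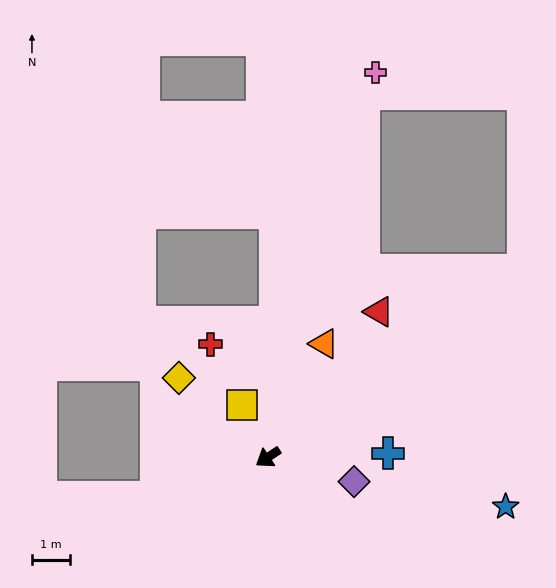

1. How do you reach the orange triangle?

turn right 150°, forward 3.3 m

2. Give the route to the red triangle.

turn right 161°, forward 4.8 m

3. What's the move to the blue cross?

turn left 148°, forward 3.1 m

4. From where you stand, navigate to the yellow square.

turn right 97°, forward 1.5 m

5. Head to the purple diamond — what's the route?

turn left 130°, forward 2.3 m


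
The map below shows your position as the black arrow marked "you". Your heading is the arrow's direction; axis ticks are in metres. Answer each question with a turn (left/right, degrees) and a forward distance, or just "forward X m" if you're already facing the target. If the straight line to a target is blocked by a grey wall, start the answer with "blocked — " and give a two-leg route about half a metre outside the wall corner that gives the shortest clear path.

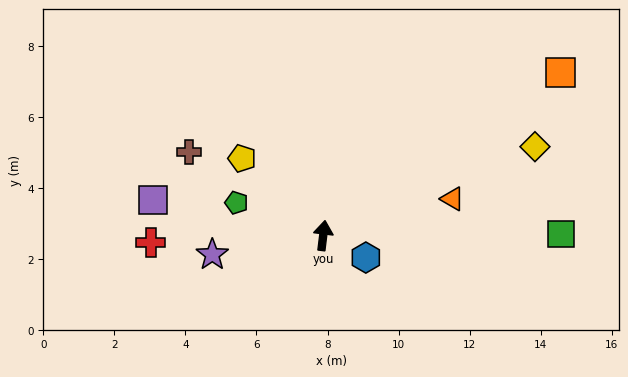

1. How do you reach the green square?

turn right 83°, forward 6.7 m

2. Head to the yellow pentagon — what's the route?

turn left 53°, forward 3.1 m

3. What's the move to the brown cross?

turn left 65°, forward 4.4 m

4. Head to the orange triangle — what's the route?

turn right 67°, forward 3.8 m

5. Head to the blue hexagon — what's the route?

turn right 110°, forward 1.4 m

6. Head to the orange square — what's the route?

turn right 49°, forward 8.1 m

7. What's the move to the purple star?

turn left 107°, forward 3.2 m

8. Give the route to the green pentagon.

turn left 76°, forward 2.6 m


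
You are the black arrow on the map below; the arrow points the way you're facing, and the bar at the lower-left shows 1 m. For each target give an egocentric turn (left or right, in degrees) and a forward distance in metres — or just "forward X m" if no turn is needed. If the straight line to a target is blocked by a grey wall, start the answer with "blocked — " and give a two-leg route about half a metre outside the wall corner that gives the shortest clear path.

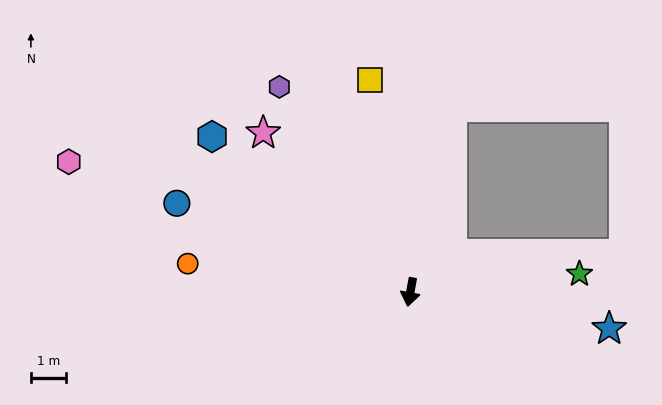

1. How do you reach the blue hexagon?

turn right 118°, forward 7.1 m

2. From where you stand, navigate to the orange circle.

turn right 87°, forward 6.3 m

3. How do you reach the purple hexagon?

turn right 137°, forward 6.9 m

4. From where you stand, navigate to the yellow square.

turn right 159°, forward 6.1 m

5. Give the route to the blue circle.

turn right 101°, forward 7.1 m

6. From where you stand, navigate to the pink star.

turn right 127°, forward 6.1 m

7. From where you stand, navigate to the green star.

turn left 106°, forward 4.8 m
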